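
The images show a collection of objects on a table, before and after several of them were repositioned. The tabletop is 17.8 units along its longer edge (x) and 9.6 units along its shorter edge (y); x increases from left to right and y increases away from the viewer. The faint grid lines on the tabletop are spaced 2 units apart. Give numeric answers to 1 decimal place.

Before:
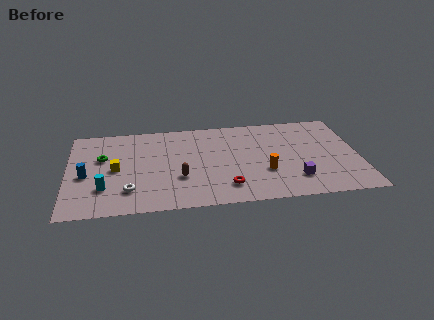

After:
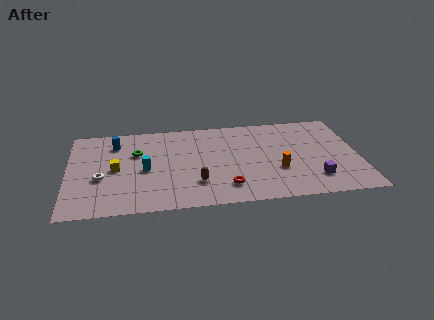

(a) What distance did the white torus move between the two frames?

2.3

The white torus moved from about (3.7, 2.3) to (2.0, 3.8), a distance of √(1.7² + 1.5²) ≈ 2.3.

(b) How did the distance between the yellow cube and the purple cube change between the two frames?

+1.2

The distance was about 11.2 in the first image and 12.4 in the second, so they moved 1.2 units further apart.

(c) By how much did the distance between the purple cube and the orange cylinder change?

+0.4

The distance was about 2.1 in the first image and 2.5 in the second, so they moved 0.4 units further apart.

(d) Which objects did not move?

the red torus and the yellow cube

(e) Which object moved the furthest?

the blue cylinder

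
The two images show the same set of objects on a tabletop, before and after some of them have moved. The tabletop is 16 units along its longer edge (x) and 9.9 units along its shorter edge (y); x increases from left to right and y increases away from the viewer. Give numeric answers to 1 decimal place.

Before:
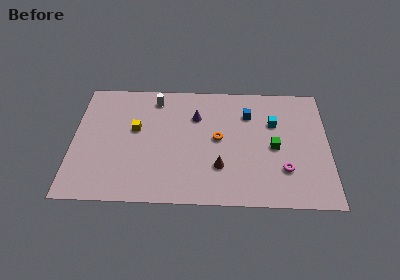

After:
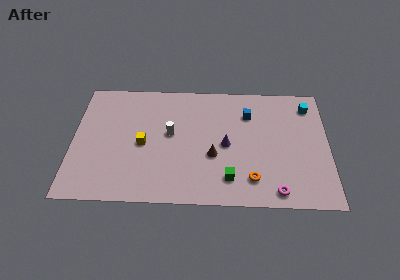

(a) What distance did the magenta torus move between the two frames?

1.8

From (13.2, 2.8) to (12.7, 1.1), the magenta torus covered √(0.5² + 1.7²) ≈ 1.8 units.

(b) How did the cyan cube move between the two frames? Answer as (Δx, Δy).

(2.2, 1.5)

The cyan cube was at about (12.6, 6.6) and moved to about (14.8, 8.1).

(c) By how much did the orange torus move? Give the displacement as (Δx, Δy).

(2.1, -3.2)

The orange torus was at about (9.1, 5.2) and moved to about (11.2, 2.0).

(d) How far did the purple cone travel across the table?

3.0

The purple cone was near (7.7, 7.0) before and (9.6, 4.7) after, so it travelled √(1.9² + 2.3²) ≈ 3.0 units.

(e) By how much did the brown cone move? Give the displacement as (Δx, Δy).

(-0.4, 0.9)

The brown cone started near (9.2, 2.9) and ended near (8.8, 3.8).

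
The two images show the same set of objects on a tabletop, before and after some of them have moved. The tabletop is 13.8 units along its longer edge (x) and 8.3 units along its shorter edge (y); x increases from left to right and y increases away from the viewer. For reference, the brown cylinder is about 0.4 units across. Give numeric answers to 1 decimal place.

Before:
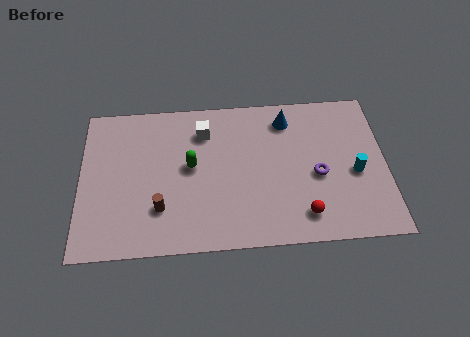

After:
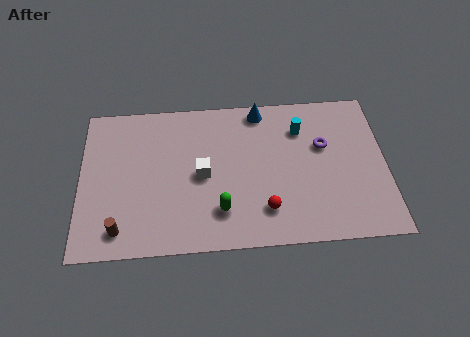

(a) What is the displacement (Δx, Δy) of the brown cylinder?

(-1.8, -1.0)

The brown cylinder started near (3.6, 2.3) and ended near (1.8, 1.3).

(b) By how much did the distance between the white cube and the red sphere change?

-3.1

They were about 6.6 units apart before and 3.5 after — 3.1 units closer together.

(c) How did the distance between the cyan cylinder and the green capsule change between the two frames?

-1.9

Before: roughly 7.5 units apart; after: 5.6. That's 1.9 units closer together.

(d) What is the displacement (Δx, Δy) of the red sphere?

(-1.7, 0.4)

The red sphere was at about (10.0, 1.5) and moved to about (8.3, 1.9).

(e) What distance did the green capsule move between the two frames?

2.8

The green capsule was near (5.0, 4.5) before and (6.3, 2.0) after, so it travelled √(1.3² + 2.5²) ≈ 2.8 units.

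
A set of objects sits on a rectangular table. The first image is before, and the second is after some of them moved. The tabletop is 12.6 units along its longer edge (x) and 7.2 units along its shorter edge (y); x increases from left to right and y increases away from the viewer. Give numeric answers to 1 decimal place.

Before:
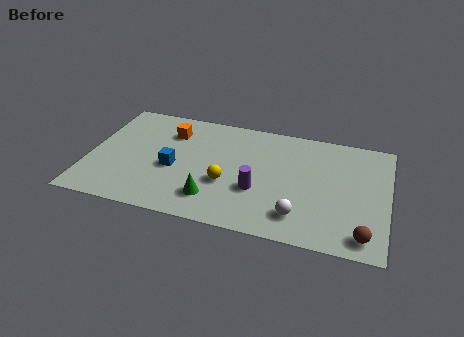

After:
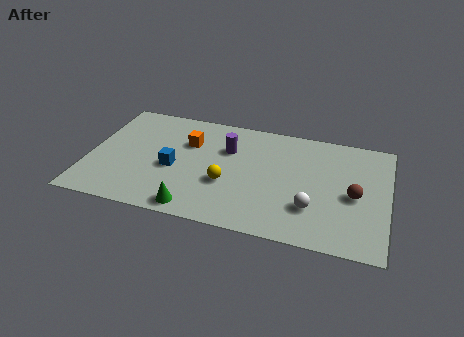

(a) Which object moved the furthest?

the purple cylinder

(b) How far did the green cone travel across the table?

1.1

The green cone moved from about (5.4, 1.6) to (4.7, 0.8), a distance of √(0.7² + 0.8²) ≈ 1.1.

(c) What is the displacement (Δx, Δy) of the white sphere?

(0.5, 0.6)

The white sphere was at about (9.0, 1.5) and moved to about (9.5, 2.1).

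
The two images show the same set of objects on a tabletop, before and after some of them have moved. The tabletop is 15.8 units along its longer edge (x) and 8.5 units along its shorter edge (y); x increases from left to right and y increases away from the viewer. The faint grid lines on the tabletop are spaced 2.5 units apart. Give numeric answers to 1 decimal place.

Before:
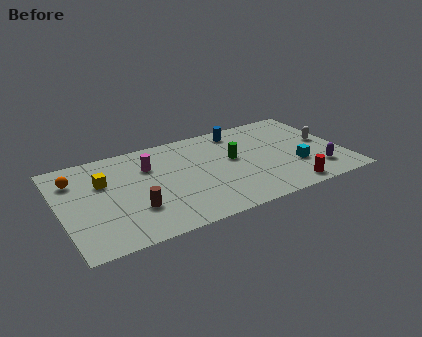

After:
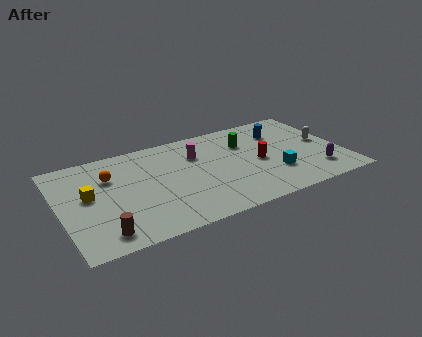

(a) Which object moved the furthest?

the red cylinder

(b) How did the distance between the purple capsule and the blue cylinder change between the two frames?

-1.9

Before: roughly 6.5 units apart; after: 4.6. That's 1.9 units closer together.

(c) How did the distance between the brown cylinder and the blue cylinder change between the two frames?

+3.8

The distance was about 8.0 in the first image and 11.8 in the second, so they moved 3.8 units further apart.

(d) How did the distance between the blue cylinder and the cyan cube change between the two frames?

-1.4

The distance was about 5.2 in the first image and 3.8 in the second, so they moved 1.4 units closer together.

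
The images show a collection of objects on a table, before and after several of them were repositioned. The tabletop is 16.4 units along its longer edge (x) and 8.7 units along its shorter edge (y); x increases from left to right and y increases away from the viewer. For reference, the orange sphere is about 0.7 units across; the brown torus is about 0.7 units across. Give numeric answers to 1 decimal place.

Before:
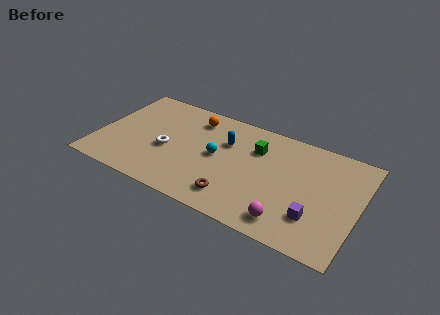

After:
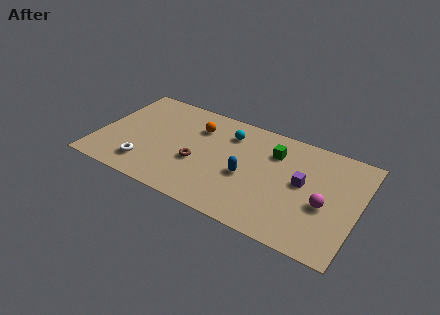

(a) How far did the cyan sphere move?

2.3

From (7.5, 4.5) to (8.0, 6.7), the cyan sphere covered √(0.5² + 2.2²) ≈ 2.3 units.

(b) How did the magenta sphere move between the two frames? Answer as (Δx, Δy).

(2.0, 2.2)

The magenta sphere was at about (12.4, 1.4) and moved to about (14.4, 3.6).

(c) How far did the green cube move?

1.1

The green cube moved from about (9.8, 6.2) to (10.9, 6.4), a distance of √(1.1² + 0.2²) ≈ 1.1.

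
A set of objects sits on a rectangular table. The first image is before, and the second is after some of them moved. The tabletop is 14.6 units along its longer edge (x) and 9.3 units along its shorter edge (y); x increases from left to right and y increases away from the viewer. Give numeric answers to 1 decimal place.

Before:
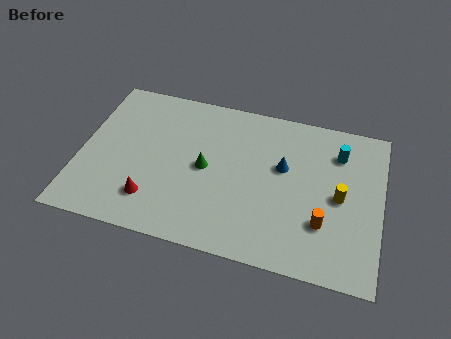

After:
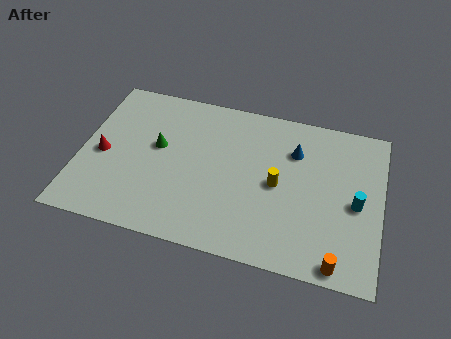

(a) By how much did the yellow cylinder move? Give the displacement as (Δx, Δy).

(-3.0, 0.0)

The yellow cylinder was at about (12.6, 4.5) and moved to about (9.6, 4.5).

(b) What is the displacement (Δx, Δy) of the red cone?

(-2.6, 2.1)

From the two frames, the red cone sits at roughly (3.7, 2.1) before and (1.1, 4.2) after.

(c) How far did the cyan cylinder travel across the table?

3.0

The cyan cylinder was near (12.4, 7.1) before and (13.4, 4.3) after, so it travelled √(1.0² + 2.8²) ≈ 3.0 units.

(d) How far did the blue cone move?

1.2

From (9.8, 5.6) to (10.3, 6.7), the blue cone covered √(0.5² + 1.1²) ≈ 1.2 units.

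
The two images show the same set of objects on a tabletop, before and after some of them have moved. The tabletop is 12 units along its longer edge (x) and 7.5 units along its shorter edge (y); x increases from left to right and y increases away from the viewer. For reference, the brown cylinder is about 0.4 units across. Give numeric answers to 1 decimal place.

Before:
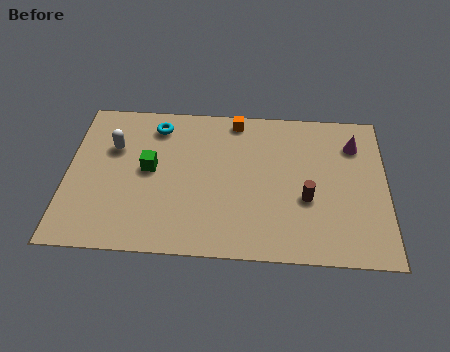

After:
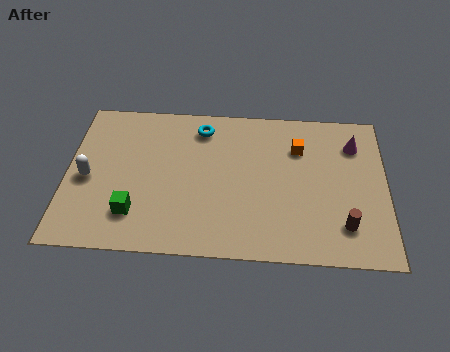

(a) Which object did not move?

the magenta cone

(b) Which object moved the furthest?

the orange cube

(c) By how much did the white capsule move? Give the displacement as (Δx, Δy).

(-0.9, -1.6)

The white capsule was at about (1.7, 5.0) and moved to about (0.8, 3.4).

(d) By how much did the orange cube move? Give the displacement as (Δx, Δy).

(2.4, -1.3)

The orange cube started near (6.3, 6.7) and ended near (8.7, 5.4).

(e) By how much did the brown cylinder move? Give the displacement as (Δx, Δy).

(1.4, -1.2)

From the two frames, the brown cylinder sits at roughly (9.0, 2.9) before and (10.4, 1.7) after.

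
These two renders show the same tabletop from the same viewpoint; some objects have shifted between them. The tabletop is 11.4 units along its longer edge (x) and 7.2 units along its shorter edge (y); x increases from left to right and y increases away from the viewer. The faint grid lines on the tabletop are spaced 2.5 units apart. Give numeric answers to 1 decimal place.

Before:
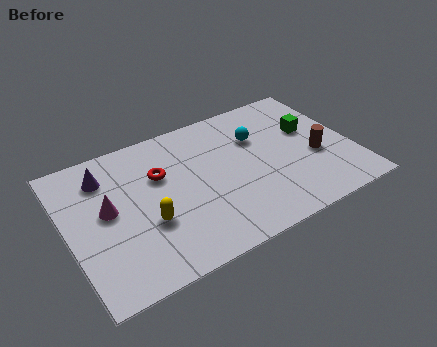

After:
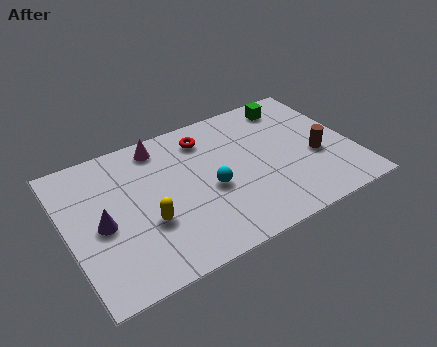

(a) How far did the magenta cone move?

3.3

The magenta cone moved from about (1.6, 3.9) to (4.0, 6.2), a distance of √(2.4² + 2.3²) ≈ 3.3.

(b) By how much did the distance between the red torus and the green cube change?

-2.5

The distance was about 6.1 in the first image and 3.6 in the second, so they moved 2.5 units closer together.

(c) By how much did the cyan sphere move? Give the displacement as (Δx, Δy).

(-2.2, -1.8)

From the two frames, the cyan sphere sits at roughly (7.8, 4.9) before and (5.6, 3.1) after.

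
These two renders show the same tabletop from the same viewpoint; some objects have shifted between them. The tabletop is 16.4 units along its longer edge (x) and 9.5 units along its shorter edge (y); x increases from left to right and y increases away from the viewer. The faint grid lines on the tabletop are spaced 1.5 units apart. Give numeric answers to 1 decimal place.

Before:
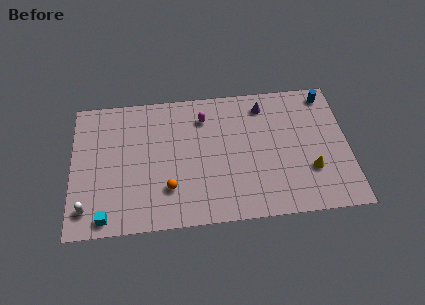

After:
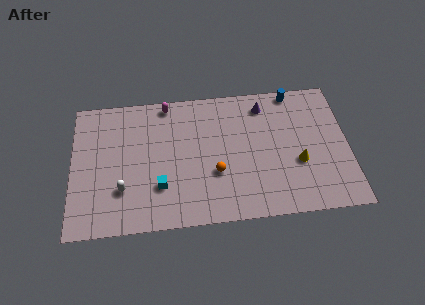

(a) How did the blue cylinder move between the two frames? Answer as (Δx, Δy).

(-2.0, 0.4)

From the two frames, the blue cylinder sits at roughly (15.3, 8.3) before and (13.3, 8.7) after.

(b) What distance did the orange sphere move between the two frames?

2.9

The orange sphere was near (5.7, 2.6) before and (8.5, 3.4) after, so it travelled √(2.8² + 0.8²) ≈ 2.9 units.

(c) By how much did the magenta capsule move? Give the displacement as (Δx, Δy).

(-2.2, 1.2)

The magenta capsule started near (7.9, 7.4) and ended near (5.7, 8.6).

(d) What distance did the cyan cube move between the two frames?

3.7

The cyan cube was near (2.0, 1.0) before and (5.2, 2.8) after, so it travelled √(3.2² + 1.8²) ≈ 3.7 units.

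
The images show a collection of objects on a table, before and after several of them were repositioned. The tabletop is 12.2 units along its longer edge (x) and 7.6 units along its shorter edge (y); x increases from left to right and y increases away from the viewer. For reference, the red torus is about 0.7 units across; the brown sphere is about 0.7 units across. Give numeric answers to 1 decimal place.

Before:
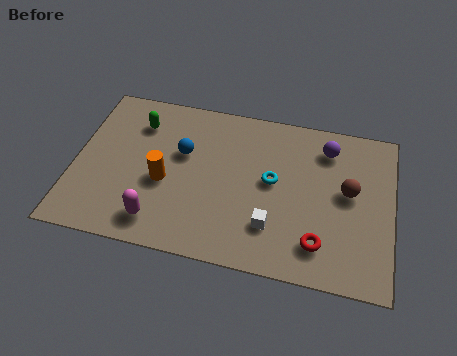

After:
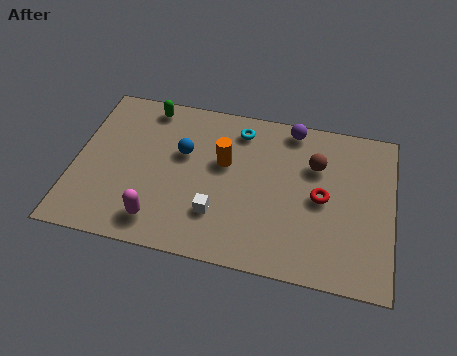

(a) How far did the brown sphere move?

1.6

The brown sphere was near (10.5, 4.2) before and (9.2, 5.2) after, so it travelled √(1.3² + 1.0²) ≈ 1.6 units.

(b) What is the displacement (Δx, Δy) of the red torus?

(0.0, 2.1)

From the two frames, the red torus sits at roughly (9.5, 1.6) before and (9.5, 3.7) after.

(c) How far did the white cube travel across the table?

2.1

The white cube moved from about (7.7, 2.0) to (5.6, 2.1), a distance of √(2.1² + 0.1²) ≈ 2.1.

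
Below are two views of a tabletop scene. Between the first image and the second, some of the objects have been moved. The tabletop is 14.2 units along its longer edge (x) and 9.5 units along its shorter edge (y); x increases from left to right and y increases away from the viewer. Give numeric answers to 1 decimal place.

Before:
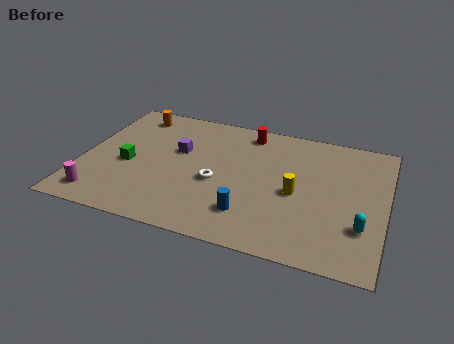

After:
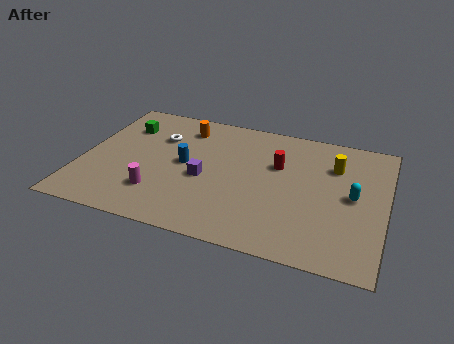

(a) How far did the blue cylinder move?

4.3

From (8.1, 2.2) to (4.8, 4.9), the blue cylinder covered √(3.3² + 2.7²) ≈ 4.3 units.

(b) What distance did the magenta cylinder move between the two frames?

2.8

From (1.2, 1.4) to (3.8, 2.4), the magenta cylinder covered √(2.6² + 1.0²) ≈ 2.8 units.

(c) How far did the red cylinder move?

2.6

The red cylinder moved from about (7.5, 8.2) to (9.1, 6.1), a distance of √(1.6² + 2.1²) ≈ 2.6.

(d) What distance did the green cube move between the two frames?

2.9

From (2.2, 4.1) to (1.7, 7.0), the green cube covered √(0.5² + 2.9²) ≈ 2.9 units.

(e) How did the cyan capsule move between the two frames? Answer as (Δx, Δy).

(-0.5, 2.0)

From the two frames, the cyan capsule sits at roughly (13.2, 2.8) before and (12.7, 4.8) after.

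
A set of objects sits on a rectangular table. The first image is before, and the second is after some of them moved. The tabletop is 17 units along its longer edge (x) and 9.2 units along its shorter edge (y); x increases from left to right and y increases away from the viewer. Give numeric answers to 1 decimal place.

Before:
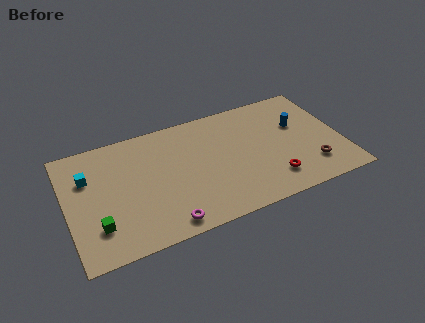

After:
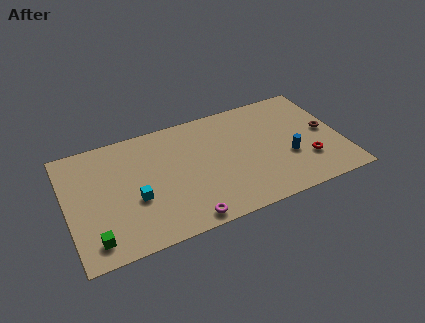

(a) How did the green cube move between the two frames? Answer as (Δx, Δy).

(-0.3, -0.9)

The green cube started near (1.7, 2.4) and ended near (1.4, 1.5).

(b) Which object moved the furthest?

the cyan cube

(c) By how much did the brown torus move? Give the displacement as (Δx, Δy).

(1.2, 2.5)

From the two frames, the brown torus sits at roughly (14.9, 2.2) before and (16.1, 4.7) after.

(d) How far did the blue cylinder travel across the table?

2.6

The blue cylinder moved from about (14.5, 5.8) to (13.6, 3.4), a distance of √(0.9² + 2.4²) ≈ 2.6.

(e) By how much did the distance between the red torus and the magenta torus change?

+1.2

They were about 6.8 units apart before and 8.0 after — 1.2 units further apart.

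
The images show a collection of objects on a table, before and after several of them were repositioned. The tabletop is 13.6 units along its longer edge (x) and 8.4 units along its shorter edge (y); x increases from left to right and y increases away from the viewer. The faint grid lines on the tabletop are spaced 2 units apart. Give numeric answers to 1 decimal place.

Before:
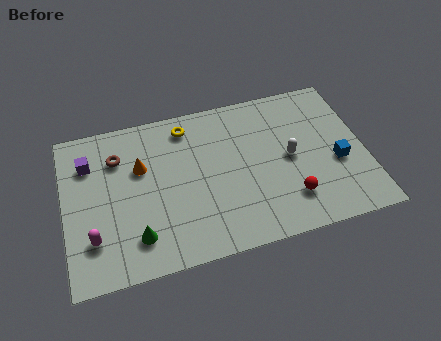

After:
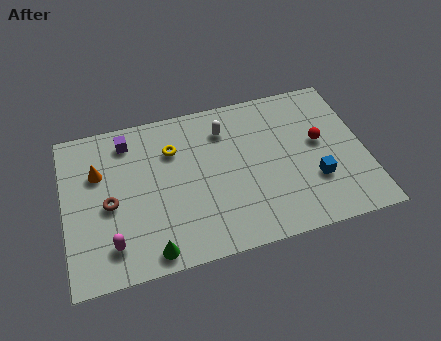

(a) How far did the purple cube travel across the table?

2.0

From (1.2, 6.2) to (3.0, 7.0), the purple cube covered √(1.8² + 0.8²) ≈ 2.0 units.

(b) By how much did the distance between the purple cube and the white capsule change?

-4.8

Before: roughly 9.2 units apart; after: 4.4. That's 4.8 units closer together.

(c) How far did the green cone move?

1.1

The green cone moved from about (3.1, 1.8) to (3.7, 0.9), a distance of √(0.6² + 0.9²) ≈ 1.1.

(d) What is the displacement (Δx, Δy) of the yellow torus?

(-0.7, -1.1)

The yellow torus started near (5.7, 7.1) and ended near (5.0, 6.0).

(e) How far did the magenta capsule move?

0.9

The magenta capsule was near (1.2, 2.2) before and (2.0, 1.7) after, so it travelled √(0.8² + 0.5²) ≈ 0.9 units.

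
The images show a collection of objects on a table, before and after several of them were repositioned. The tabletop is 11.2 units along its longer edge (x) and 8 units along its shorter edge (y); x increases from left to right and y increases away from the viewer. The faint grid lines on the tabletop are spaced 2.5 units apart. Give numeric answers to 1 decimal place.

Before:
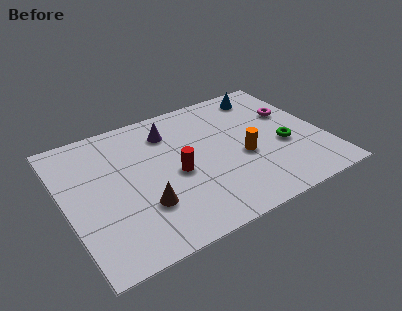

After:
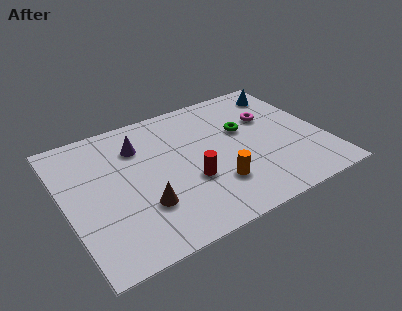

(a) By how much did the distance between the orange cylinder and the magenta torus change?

+1.1

They were about 3.1 units apart before and 4.2 after — 1.1 units further apart.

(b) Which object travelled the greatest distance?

the green torus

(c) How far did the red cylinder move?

0.9

The red cylinder was near (4.7, 3.6) before and (5.2, 2.9) after, so it travelled √(0.5² + 0.7²) ≈ 0.9 units.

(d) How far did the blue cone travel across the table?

0.9

The blue cone moved from about (9.2, 6.8) to (10.1, 6.6), a distance of √(0.9² + 0.2²) ≈ 0.9.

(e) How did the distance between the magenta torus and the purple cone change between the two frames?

+0.3

Before: roughly 5.4 units apart; after: 5.7. That's 0.3 units further apart.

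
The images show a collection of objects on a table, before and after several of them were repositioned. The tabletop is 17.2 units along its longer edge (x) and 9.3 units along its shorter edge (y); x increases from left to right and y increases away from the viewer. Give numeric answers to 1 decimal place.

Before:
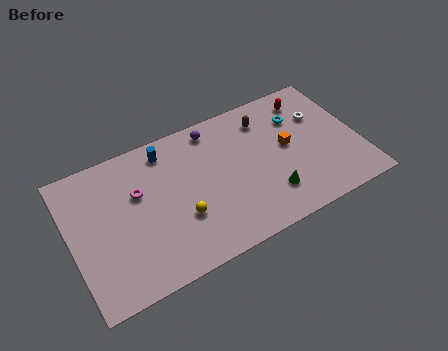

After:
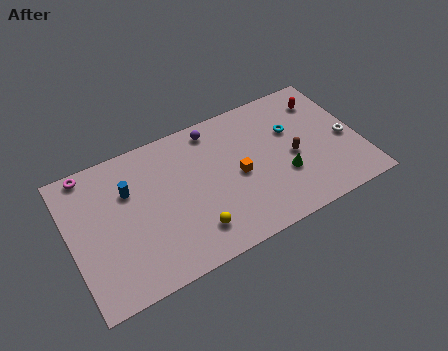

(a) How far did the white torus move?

2.5

The white torus moved from about (15.2, 6.3) to (16.4, 4.1), a distance of √(1.2² + 2.2²) ≈ 2.5.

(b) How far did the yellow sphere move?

1.3

The yellow sphere moved from about (6.3, 3.2) to (6.9, 2.0), a distance of √(0.6² + 1.2²) ≈ 1.3.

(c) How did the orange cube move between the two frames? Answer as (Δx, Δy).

(-3.1, -0.6)

The orange cube was at about (13.0, 5.0) and moved to about (9.9, 4.4).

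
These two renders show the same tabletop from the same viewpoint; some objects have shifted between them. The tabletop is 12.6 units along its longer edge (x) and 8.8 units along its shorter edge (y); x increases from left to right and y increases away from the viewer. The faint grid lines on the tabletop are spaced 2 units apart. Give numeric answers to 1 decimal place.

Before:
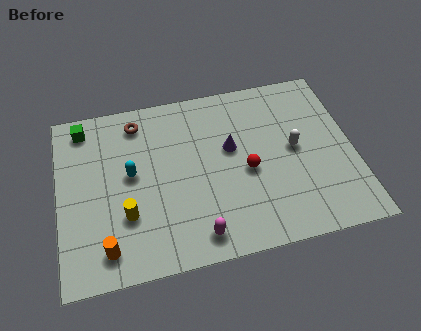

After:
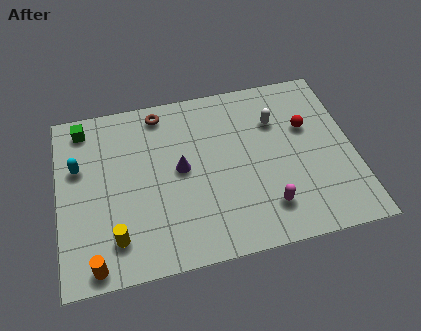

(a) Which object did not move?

the green cube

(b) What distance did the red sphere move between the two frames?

3.2

From (8.0, 3.9) to (10.7, 5.6), the red sphere covered √(2.7² + 1.7²) ≈ 3.2 units.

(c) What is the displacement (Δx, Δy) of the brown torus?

(1.0, 0.3)

The brown torus was at about (3.5, 7.4) and moved to about (4.5, 7.7).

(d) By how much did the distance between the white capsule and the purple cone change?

+1.7

They were about 2.8 units apart before and 4.5 after — 1.7 units further apart.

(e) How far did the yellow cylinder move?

1.1

From (2.8, 2.8) to (2.3, 1.8), the yellow cylinder covered √(0.5² + 1.0²) ≈ 1.1 units.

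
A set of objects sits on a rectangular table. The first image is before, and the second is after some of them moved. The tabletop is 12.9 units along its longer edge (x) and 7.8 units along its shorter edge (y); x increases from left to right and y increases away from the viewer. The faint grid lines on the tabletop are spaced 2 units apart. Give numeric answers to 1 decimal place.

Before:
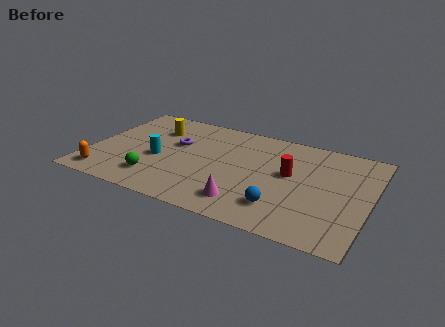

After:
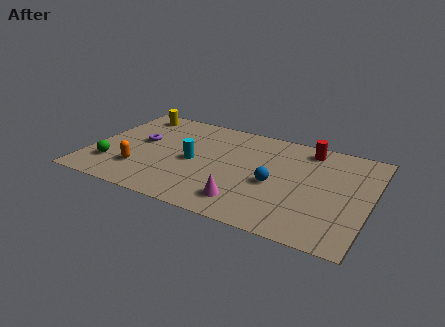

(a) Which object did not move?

the magenta cone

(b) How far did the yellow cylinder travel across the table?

1.6

The yellow cylinder moved from about (2.7, 5.7) to (1.5, 6.7), a distance of √(1.2² + 1.0²) ≈ 1.6.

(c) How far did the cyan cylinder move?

1.6

The cyan cylinder moved from about (3.2, 3.3) to (4.8, 3.7), a distance of √(1.6² + 0.4²) ≈ 1.6.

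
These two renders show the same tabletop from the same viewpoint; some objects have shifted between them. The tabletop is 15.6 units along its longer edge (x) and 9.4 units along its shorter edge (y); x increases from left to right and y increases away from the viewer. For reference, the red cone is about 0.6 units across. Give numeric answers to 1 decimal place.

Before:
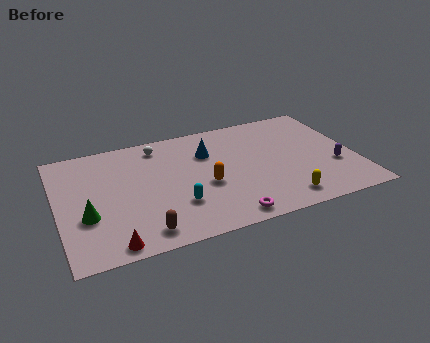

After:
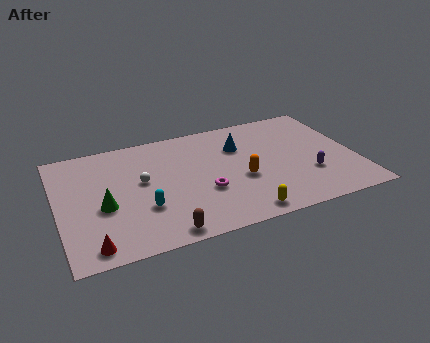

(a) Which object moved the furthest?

the white sphere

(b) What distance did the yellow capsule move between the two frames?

2.2

The yellow capsule was near (11.4, 1.4) before and (9.2, 1.0) after, so it travelled √(2.2² + 0.4²) ≈ 2.2 units.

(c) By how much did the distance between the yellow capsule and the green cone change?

-2.7

Before: roughly 10.2 units apart; after: 7.5. That's 2.7 units closer together.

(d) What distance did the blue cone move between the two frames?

1.7

From (8.0, 6.6) to (9.7, 6.6), the blue cone covered √(1.7² + 0.0²) ≈ 1.7 units.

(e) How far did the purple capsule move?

1.4

The purple capsule moved from about (14.4, 3.3) to (13.0, 3.0), a distance of √(1.4² + 0.3²) ≈ 1.4.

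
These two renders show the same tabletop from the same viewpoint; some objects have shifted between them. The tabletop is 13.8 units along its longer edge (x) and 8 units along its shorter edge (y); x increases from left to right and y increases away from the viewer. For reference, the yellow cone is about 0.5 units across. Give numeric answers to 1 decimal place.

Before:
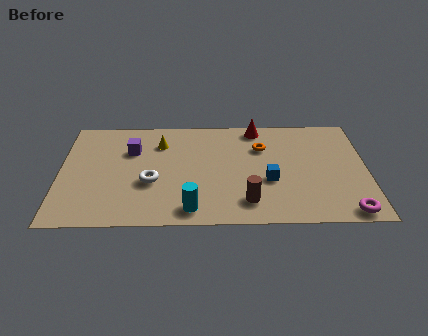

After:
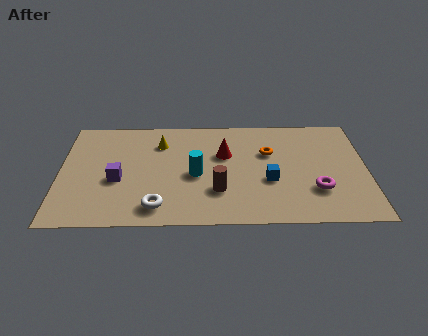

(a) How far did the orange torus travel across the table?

0.5

From (9.1, 5.6) to (9.4, 5.2), the orange torus covered √(0.3² + 0.4²) ≈ 0.5 units.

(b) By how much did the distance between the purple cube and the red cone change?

-0.8

They were about 5.9 units apart before and 5.1 after — 0.8 units closer together.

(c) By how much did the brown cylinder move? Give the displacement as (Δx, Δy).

(-1.3, 0.8)

The brown cylinder was at about (8.4, 1.6) and moved to about (7.1, 2.4).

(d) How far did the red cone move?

2.5

The red cone moved from about (8.9, 7.1) to (7.4, 5.1), a distance of √(1.5² + 2.0²) ≈ 2.5.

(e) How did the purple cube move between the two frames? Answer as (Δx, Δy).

(-0.6, -2.2)

The purple cube was at about (3.2, 5.5) and moved to about (2.6, 3.3).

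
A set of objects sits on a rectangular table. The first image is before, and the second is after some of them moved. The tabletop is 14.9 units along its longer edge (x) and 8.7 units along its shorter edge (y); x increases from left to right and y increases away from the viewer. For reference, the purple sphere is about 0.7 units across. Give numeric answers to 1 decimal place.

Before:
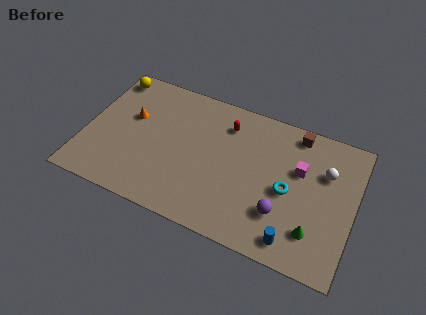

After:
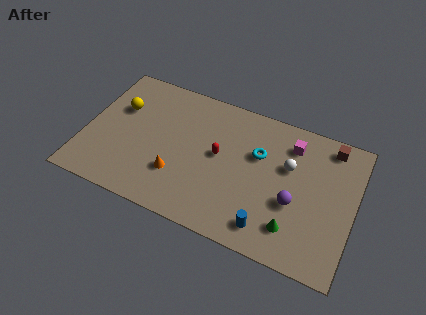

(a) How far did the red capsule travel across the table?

2.1

From (7.6, 6.8) to (7.4, 4.7), the red capsule covered √(0.2² + 2.1²) ≈ 2.1 units.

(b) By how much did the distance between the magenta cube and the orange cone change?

-2.1

They were about 9.4 units apart before and 7.3 after — 2.1 units closer together.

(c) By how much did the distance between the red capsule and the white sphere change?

-1.8

The distance was about 5.7 in the first image and 3.9 in the second, so they moved 1.8 units closer together.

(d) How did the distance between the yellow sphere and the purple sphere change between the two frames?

-1.1

They were about 11.4 units apart before and 10.3 after — 1.1 units closer together.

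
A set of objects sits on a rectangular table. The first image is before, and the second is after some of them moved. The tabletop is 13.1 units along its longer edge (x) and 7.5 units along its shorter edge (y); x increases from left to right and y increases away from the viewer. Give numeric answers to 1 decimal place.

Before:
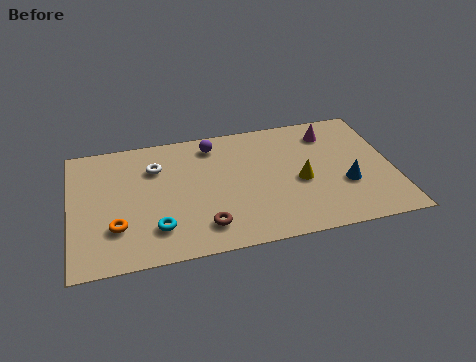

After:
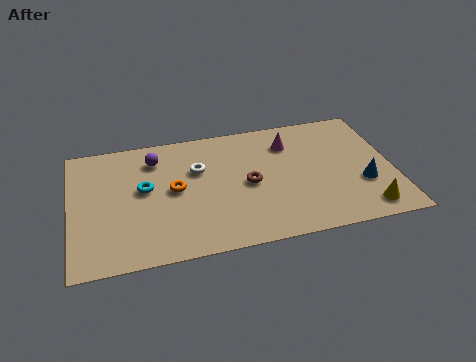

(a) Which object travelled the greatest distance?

the yellow cone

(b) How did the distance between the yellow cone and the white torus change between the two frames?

+1.4

They were about 6.2 units apart before and 7.6 after — 1.4 units further apart.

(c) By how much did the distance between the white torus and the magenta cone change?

-3.3

Before: roughly 7.2 units apart; after: 3.9. That's 3.3 units closer together.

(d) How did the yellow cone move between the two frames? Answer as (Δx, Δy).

(2.5, -2.2)

From the two frames, the yellow cone sits at roughly (9.3, 3.3) before and (11.8, 1.1) after.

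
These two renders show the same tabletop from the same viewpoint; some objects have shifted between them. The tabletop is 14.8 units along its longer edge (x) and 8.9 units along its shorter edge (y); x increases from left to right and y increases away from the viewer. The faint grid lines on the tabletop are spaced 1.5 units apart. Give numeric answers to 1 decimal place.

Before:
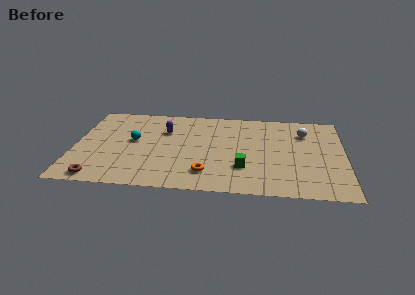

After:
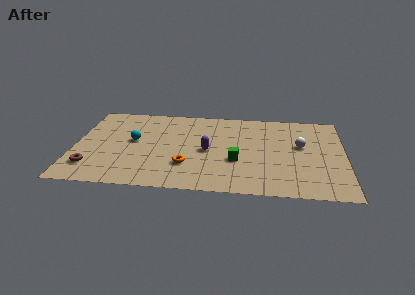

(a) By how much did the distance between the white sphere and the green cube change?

-1.2

Before: roughly 5.2 units apart; after: 4.0. That's 1.2 units closer together.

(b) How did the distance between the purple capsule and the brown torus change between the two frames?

+0.5

The distance was about 6.2 in the first image and 6.7 in the second, so they moved 0.5 units further apart.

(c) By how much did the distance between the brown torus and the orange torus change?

-0.7

Before: roughly 5.9 units apart; after: 5.2. That's 0.7 units closer together.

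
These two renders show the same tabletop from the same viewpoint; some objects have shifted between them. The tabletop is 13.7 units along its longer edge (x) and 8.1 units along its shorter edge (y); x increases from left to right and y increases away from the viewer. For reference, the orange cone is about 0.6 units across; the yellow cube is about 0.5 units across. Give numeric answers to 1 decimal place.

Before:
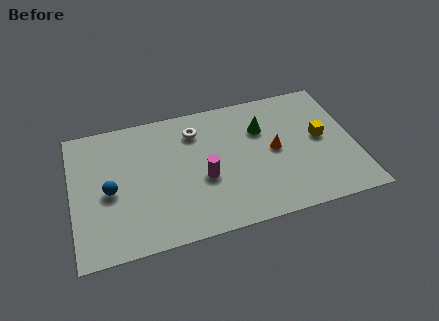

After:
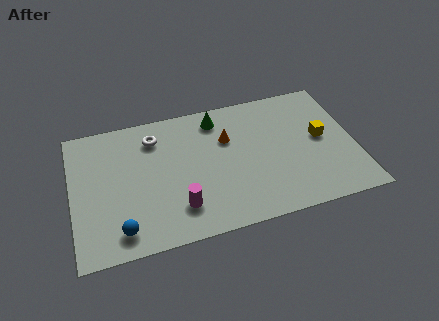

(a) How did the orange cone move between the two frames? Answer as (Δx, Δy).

(-2.2, 1.3)

The orange cone was at about (9.8, 4.1) and moved to about (7.6, 5.4).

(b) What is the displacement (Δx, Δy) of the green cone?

(-2.1, 1.2)

The green cone started near (9.3, 5.6) and ended near (7.2, 6.8).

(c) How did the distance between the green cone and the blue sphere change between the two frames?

-0.3

The distance was about 7.7 in the first image and 7.4 in the second, so they moved 0.3 units closer together.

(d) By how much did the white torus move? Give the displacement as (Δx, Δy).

(-2.0, 0.1)

From the two frames, the white torus sits at roughly (6.1, 6.3) before and (4.1, 6.4) after.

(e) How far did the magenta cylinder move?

1.9

The magenta cylinder was near (6.3, 3.3) before and (5.0, 1.9) after, so it travelled √(1.3² + 1.4²) ≈ 1.9 units.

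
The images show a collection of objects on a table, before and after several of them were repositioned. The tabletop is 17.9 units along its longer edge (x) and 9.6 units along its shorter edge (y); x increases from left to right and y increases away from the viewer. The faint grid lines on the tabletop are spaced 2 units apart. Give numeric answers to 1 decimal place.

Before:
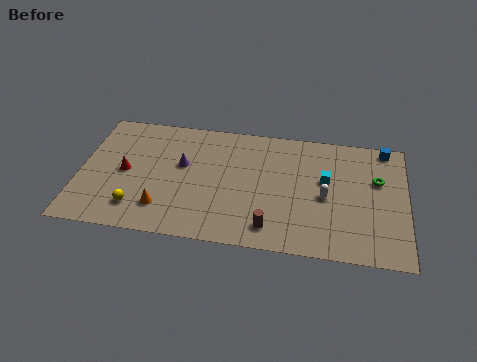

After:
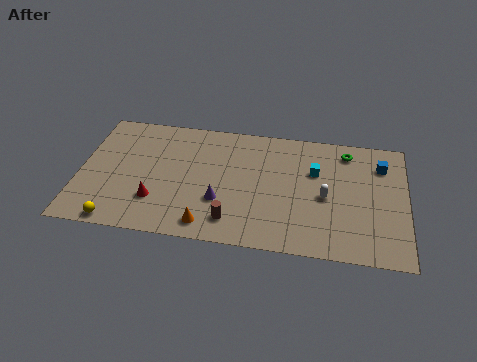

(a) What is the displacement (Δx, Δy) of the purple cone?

(2.2, -2.5)

The purple cone was at about (5.6, 5.7) and moved to about (7.8, 3.2).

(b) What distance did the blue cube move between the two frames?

1.4

The blue cube was near (16.7, 8.7) before and (16.5, 7.3) after, so it travelled √(0.2² + 1.4²) ≈ 1.4 units.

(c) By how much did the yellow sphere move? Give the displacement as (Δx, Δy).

(-1.0, -1.2)

The yellow sphere started near (3.3, 2.0) and ended near (2.3, 0.8).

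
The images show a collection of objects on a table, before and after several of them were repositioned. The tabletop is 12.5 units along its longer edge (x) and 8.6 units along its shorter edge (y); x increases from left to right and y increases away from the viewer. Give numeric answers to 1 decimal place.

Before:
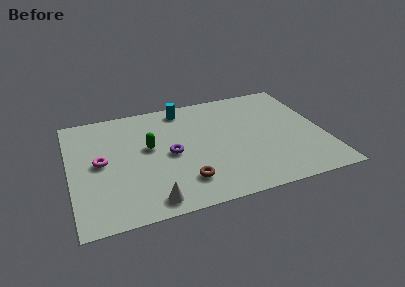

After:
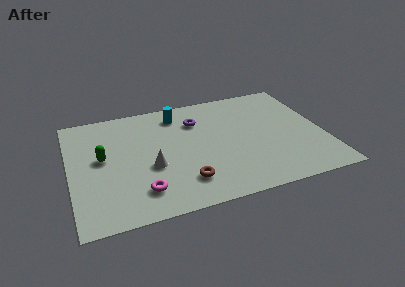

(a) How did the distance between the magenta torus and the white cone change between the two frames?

-2.3

Before: roughly 4.0 units apart; after: 1.7. That's 2.3 units closer together.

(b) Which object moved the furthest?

the magenta torus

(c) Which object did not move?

the brown torus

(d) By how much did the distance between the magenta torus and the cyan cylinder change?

+0.4

They were about 5.3 units apart before and 5.7 after — 0.4 units further apart.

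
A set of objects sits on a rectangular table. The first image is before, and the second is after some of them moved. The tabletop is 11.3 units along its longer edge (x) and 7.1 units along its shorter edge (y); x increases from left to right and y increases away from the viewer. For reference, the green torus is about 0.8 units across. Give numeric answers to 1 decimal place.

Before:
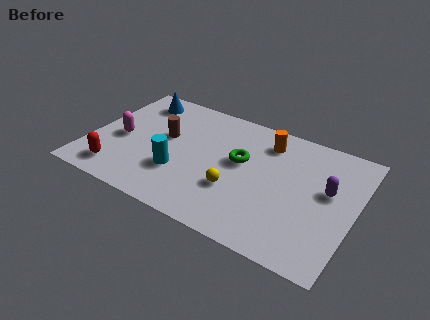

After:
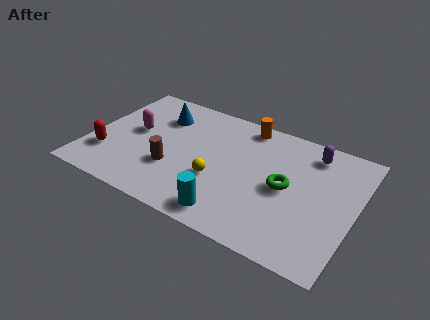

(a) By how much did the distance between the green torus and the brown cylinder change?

+1.5

They were about 3.3 units apart before and 4.8 after — 1.5 units further apart.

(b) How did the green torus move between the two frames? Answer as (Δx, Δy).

(2.0, -0.6)

The green torus started near (6.4, 4.1) and ended near (8.4, 3.5).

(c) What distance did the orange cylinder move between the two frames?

1.2

The orange cylinder was near (7.3, 5.7) before and (6.3, 6.3) after, so it travelled √(1.0² + 0.6²) ≈ 1.2 units.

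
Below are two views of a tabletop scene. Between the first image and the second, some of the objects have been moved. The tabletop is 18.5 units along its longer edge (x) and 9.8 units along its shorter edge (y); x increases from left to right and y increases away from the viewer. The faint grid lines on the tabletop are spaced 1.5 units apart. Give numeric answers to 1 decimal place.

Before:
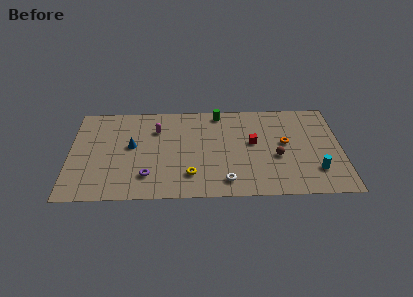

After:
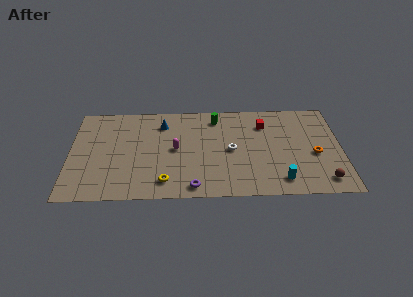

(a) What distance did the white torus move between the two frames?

3.2

The white torus was near (10.6, 1.6) before and (11.0, 4.8) after, so it travelled √(0.4² + 3.2²) ≈ 3.2 units.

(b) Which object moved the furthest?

the brown sphere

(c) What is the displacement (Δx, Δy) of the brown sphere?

(3.1, -2.5)

The brown sphere started near (14.1, 4.0) and ended near (17.2, 1.5).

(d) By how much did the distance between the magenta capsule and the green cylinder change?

-0.3

They were about 4.6 units apart before and 4.3 after — 0.3 units closer together.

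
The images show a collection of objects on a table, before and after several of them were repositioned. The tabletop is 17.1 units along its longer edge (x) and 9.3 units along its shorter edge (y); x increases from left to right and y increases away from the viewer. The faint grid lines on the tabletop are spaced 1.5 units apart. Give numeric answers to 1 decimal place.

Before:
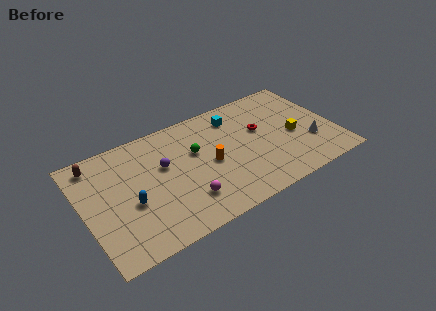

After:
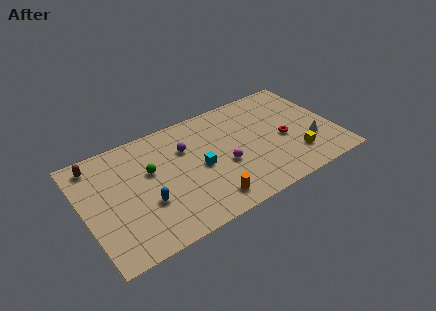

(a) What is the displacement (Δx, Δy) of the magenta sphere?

(2.9, 1.5)

The magenta sphere was at about (6.5, 2.3) and moved to about (9.4, 3.8).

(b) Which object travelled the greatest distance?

the cyan cube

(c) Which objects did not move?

the brown capsule and the white cone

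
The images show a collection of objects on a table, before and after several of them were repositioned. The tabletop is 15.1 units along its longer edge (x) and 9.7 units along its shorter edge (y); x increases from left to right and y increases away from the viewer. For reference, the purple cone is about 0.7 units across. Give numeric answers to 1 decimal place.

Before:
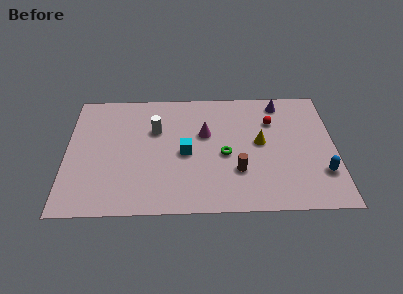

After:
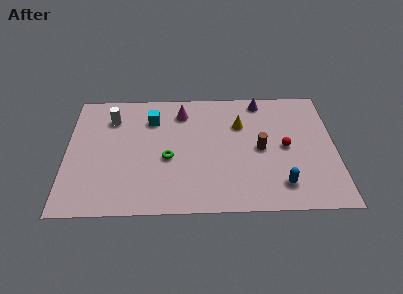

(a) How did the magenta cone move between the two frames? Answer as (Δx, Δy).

(-1.3, 1.8)

The magenta cone started near (7.8, 6.0) and ended near (6.5, 7.8).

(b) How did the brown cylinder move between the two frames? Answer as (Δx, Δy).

(1.3, 1.7)

The brown cylinder started near (9.6, 3.0) and ended near (10.9, 4.7).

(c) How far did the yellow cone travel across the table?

1.9

From (10.9, 5.2) to (9.8, 6.7), the yellow cone covered √(1.1² + 1.5²) ≈ 1.9 units.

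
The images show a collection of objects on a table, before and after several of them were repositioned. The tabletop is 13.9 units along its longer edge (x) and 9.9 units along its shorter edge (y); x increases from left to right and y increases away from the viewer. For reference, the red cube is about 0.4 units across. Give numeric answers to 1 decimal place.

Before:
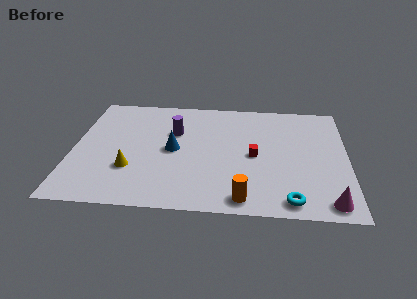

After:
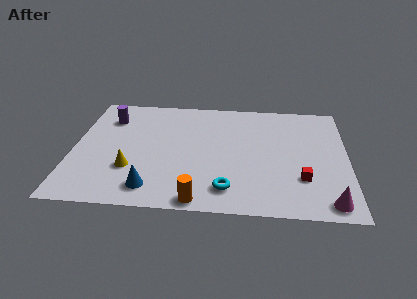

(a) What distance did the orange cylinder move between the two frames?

2.2

From (8.7, 1.1) to (6.5, 0.8), the orange cylinder covered √(2.2² + 0.3²) ≈ 2.2 units.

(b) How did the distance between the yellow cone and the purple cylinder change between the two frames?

+0.6

The distance was about 4.0 in the first image and 4.6 in the second, so they moved 0.6 units further apart.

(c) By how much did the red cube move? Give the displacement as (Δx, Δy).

(2.4, -1.8)

The red cube started near (9.2, 4.7) and ended near (11.6, 2.9).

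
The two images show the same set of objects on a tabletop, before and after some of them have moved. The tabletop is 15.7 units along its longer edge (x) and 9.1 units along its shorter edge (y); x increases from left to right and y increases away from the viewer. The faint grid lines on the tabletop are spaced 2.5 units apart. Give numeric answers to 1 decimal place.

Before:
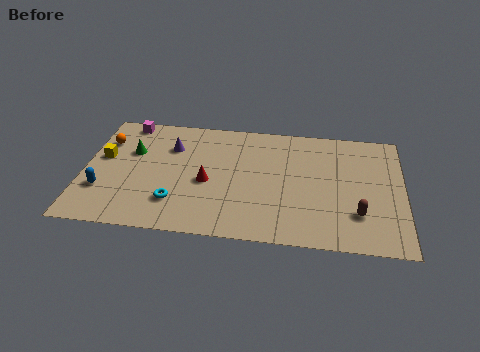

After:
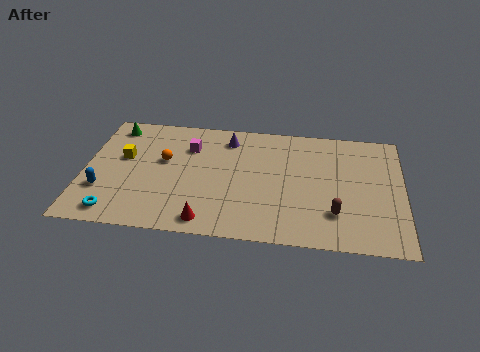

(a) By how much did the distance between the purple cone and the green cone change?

+3.7

The distance was about 2.0 in the first image and 5.7 in the second, so they moved 3.7 units further apart.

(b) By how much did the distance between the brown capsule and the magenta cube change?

-4.5

Before: roughly 12.9 units apart; after: 8.4. That's 4.5 units closer together.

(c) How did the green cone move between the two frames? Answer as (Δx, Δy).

(-1.0, 1.9)

The green cone was at about (2.3, 5.9) and moved to about (1.3, 7.8).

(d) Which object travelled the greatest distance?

the magenta cube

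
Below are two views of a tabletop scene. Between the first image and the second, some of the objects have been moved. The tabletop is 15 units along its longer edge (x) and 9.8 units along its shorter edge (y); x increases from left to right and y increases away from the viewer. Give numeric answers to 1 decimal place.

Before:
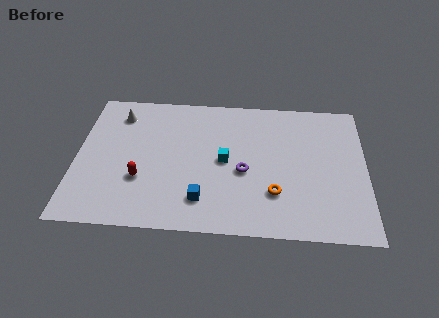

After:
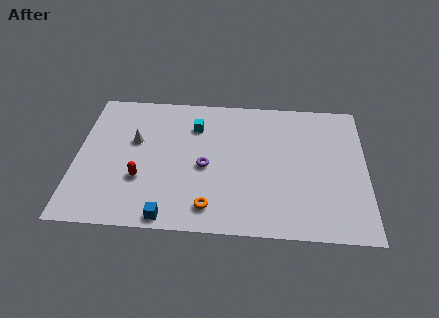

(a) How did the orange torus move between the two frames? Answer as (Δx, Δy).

(-3.3, -1.2)

From the two frames, the orange torus sits at roughly (10.3, 2.8) before and (7.0, 1.6) after.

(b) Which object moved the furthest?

the orange torus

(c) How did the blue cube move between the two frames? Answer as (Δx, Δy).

(-1.7, -1.3)

The blue cube was at about (6.6, 2.1) and moved to about (4.9, 0.8).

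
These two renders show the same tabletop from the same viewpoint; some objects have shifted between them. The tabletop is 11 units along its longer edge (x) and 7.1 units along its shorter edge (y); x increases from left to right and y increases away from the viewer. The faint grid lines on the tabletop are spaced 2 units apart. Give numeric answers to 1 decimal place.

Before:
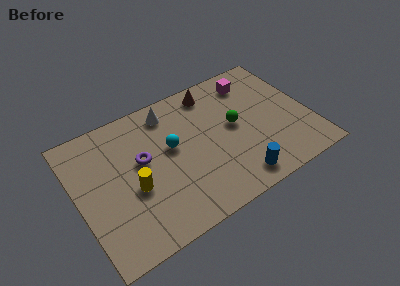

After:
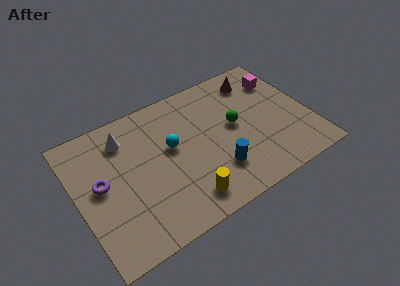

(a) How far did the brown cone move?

2.1

The brown cone moved from about (6.8, 6.1) to (8.9, 5.8), a distance of √(2.1² + 0.3²) ≈ 2.1.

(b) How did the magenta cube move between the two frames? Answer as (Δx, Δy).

(1.3, -0.5)

The magenta cube was at about (8.7, 5.8) and moved to about (10.0, 5.3).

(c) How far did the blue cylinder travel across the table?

1.2

The blue cylinder moved from about (7.1, 1.0) to (6.3, 1.9), a distance of √(0.8² + 0.9²) ≈ 1.2.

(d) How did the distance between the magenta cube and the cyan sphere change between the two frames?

+1.1

The distance was about 4.5 in the first image and 5.6 in the second, so they moved 1.1 units further apart.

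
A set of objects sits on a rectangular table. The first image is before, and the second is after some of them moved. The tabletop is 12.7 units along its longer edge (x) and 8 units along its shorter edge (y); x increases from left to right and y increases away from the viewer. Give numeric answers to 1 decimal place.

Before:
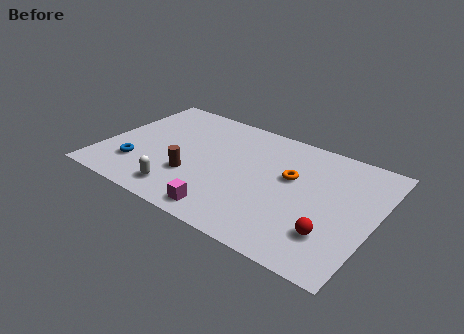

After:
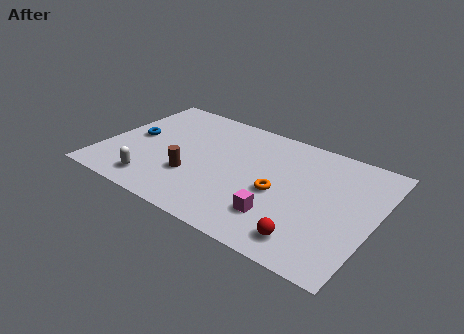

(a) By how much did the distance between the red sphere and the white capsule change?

+0.4

They were about 6.9 units apart before and 7.3 after — 0.4 units further apart.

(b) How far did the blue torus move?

2.1

The blue torus was near (1.8, 2.1) before and (1.3, 4.1) after, so it travelled √(0.5² + 2.0²) ≈ 2.1 units.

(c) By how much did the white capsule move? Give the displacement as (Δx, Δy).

(-1.3, 0.0)

The white capsule started near (4.1, 1.3) and ended near (2.8, 1.3).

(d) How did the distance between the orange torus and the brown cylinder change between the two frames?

-0.8

Before: roughly 4.8 units apart; after: 4.0. That's 0.8 units closer together.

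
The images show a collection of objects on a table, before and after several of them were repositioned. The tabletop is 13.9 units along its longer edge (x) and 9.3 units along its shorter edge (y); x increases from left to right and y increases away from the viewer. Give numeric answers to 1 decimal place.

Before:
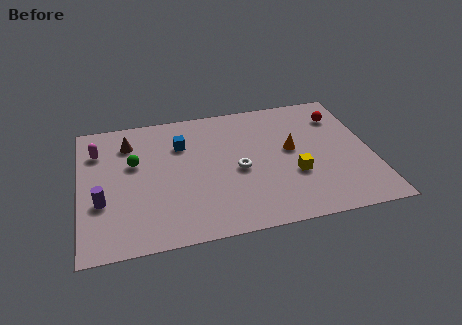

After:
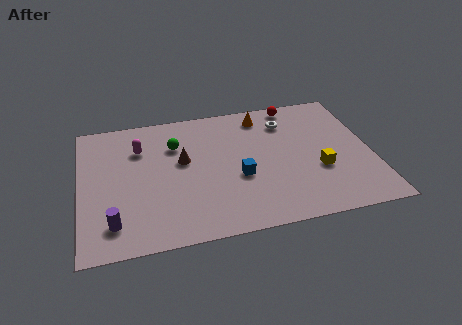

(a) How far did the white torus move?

3.9

The white torus moved from about (7.5, 4.2) to (10.0, 7.2), a distance of √(2.5² + 3.0²) ≈ 3.9.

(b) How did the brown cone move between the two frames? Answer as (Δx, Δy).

(2.5, -1.8)

The brown cone started near (2.4, 7.2) and ended near (4.9, 5.4).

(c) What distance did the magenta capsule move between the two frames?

2.0

The magenta capsule moved from about (0.9, 6.9) to (2.9, 6.7), a distance of √(2.0² + 0.2²) ≈ 2.0.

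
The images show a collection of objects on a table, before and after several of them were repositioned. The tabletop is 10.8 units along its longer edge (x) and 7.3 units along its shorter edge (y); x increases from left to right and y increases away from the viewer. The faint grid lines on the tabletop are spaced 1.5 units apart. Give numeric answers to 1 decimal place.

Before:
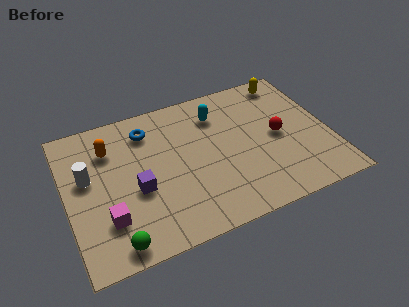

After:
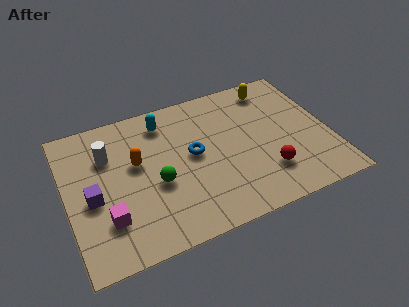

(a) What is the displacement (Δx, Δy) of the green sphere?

(1.9, 2.2)

The green sphere was at about (1.7, 0.8) and moved to about (3.6, 3.0).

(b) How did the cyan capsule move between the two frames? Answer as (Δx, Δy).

(-2.2, 0.4)

The cyan capsule was at about (6.4, 5.6) and moved to about (4.2, 6.0).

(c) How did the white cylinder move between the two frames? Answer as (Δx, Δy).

(0.9, 0.8)

The white cylinder started near (0.9, 4.3) and ended near (1.8, 5.1).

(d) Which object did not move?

the magenta cube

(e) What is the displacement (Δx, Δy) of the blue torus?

(1.7, -1.9)

The blue torus was at about (3.5, 5.8) and moved to about (5.2, 3.9).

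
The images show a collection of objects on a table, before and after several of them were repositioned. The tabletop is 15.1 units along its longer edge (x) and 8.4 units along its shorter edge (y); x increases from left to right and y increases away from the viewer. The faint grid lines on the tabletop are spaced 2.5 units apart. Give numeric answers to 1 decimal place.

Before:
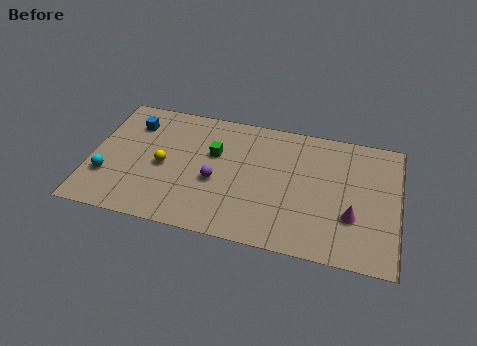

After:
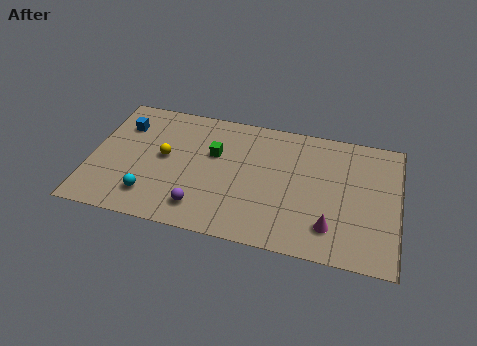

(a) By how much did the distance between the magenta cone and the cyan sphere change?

-3.2

Before: roughly 12.0 units apart; after: 8.8. That's 3.2 units closer together.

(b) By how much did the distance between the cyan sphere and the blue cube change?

+0.8

Before: roughly 3.9 units apart; after: 4.7. That's 0.8 units further apart.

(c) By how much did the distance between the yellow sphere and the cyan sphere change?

-0.3

They were about 3.0 units apart before and 2.7 after — 0.3 units closer together.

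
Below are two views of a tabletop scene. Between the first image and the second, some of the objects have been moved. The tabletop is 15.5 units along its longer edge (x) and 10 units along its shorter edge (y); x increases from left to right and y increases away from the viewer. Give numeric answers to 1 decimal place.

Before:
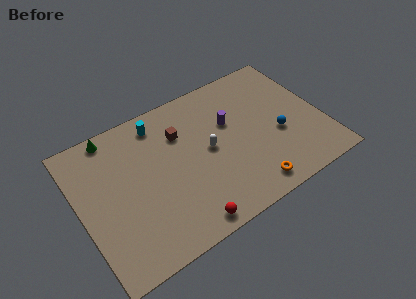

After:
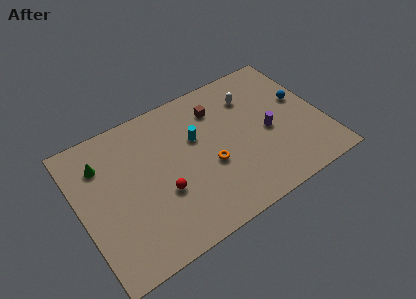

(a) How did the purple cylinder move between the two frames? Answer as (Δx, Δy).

(2.2, -1.8)

The purple cylinder was at about (9.8, 6.3) and moved to about (12.0, 4.5).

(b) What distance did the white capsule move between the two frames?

4.0

The white capsule moved from about (8.2, 5.1) to (11.4, 7.5), a distance of √(3.2² + 2.4²) ≈ 4.0.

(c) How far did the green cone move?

1.8

The green cone was near (2.6, 9.1) before and (1.7, 7.5) after, so it travelled √(0.9² + 1.6²) ≈ 1.8 units.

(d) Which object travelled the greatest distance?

the white capsule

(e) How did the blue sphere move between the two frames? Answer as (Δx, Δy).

(1.8, 1.8)

The blue sphere started near (12.6, 4.0) and ended near (14.4, 5.8).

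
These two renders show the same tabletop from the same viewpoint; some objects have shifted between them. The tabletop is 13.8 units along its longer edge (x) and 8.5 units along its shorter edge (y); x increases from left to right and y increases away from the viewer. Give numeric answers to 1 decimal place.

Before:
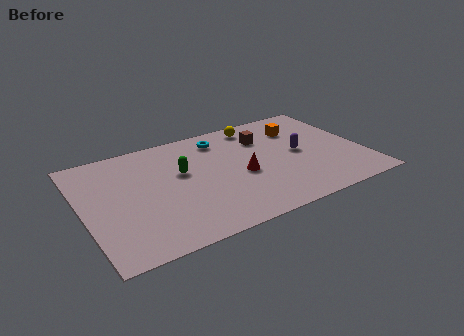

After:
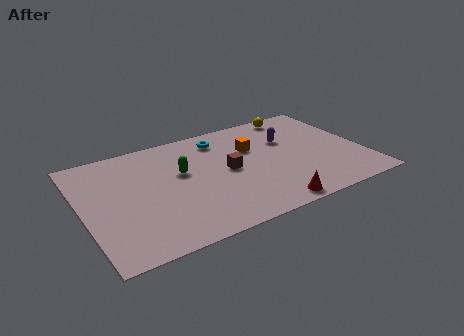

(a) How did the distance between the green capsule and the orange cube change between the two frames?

-2.6

Before: roughly 6.2 units apart; after: 3.6. That's 2.6 units closer together.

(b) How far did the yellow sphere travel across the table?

2.1

The yellow sphere was near (9.0, 7.4) before and (11.1, 7.6) after, so it travelled √(2.1² + 0.2²) ≈ 2.1 units.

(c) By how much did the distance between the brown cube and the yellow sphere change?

+4.0

They were about 1.2 units apart before and 5.2 after — 4.0 units further apart.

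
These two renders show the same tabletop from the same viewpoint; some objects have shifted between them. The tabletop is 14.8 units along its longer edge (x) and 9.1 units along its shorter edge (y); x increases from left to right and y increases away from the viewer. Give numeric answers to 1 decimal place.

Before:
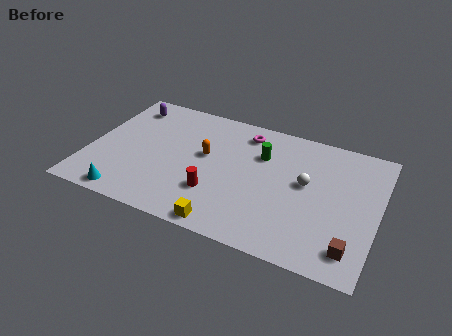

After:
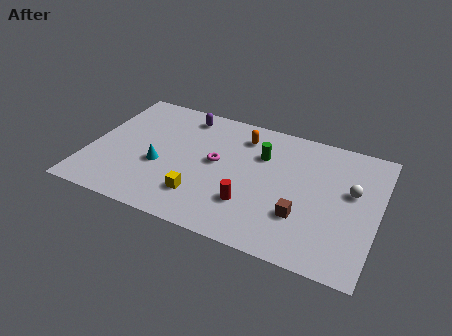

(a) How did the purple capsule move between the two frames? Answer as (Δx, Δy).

(3.0, 0.3)

The purple capsule was at about (1.5, 7.5) and moved to about (4.5, 7.8).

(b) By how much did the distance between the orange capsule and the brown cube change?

-2.9

The distance was about 8.6 in the first image and 5.7 in the second, so they moved 2.9 units closer together.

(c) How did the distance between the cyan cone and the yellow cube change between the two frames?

-2.4

They were about 5.1 units apart before and 2.7 after — 2.4 units closer together.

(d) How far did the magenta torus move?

3.0

From (7.7, 7.6) to (6.5, 4.9), the magenta torus covered √(1.2² + 2.7²) ≈ 3.0 units.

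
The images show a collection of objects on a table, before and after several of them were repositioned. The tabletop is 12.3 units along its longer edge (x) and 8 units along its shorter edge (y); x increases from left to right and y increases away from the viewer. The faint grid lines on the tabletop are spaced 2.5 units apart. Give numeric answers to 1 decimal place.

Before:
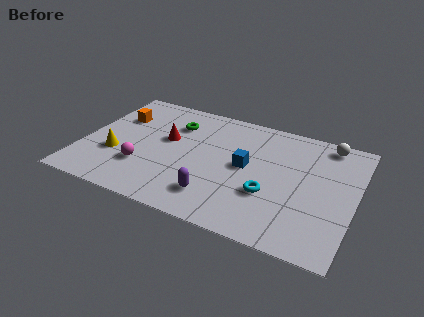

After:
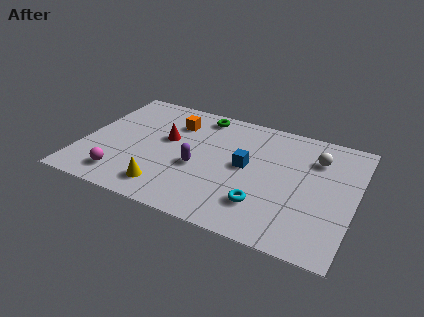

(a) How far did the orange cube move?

2.6

The orange cube was near (1.3, 5.5) before and (3.9, 6.0) after, so it travelled √(2.6² + 0.5²) ≈ 2.6 units.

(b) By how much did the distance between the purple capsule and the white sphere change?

-1.3

The distance was about 7.0 in the first image and 5.7 in the second, so they moved 1.3 units closer together.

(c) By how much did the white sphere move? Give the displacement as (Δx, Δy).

(-0.4, -1.2)

From the two frames, the white sphere sits at roughly (10.8, 7.1) before and (10.4, 5.9) after.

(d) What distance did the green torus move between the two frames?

1.6

The green torus moved from about (3.9, 5.9) to (5.0, 7.0), a distance of √(1.1² + 1.1²) ≈ 1.6.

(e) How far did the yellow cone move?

2.9

The yellow cone was near (1.6, 2.8) before and (4.1, 1.4) after, so it travelled √(2.5² + 1.4²) ≈ 2.9 units.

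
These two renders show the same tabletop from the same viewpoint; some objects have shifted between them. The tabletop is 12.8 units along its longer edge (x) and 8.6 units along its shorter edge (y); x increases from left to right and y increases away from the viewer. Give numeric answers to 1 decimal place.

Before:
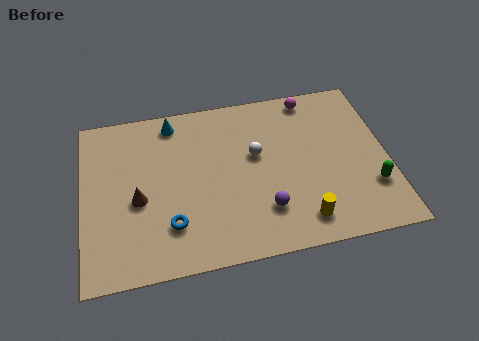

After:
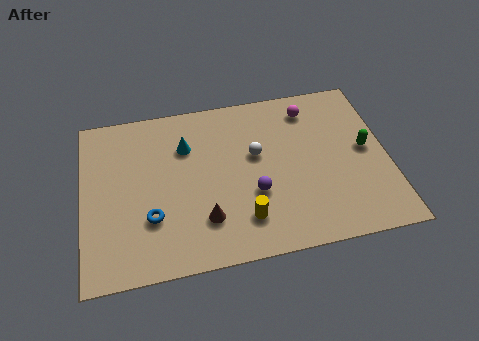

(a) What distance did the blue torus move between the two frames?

0.9

The blue torus moved from about (3.6, 2.2) to (2.8, 2.7), a distance of √(0.8² + 0.5²) ≈ 0.9.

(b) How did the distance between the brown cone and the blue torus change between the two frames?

+0.3

They were about 2.0 units apart before and 2.3 after — 0.3 units further apart.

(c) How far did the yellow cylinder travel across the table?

2.5

The yellow cylinder moved from about (9.0, 1.4) to (6.6, 1.9), a distance of √(2.4² + 0.5²) ≈ 2.5.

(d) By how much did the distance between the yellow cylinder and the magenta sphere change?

-0.3

Before: roughly 6.4 units apart; after: 6.1. That's 0.3 units closer together.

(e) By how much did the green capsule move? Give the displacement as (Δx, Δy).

(-0.1, 2.0)

The green capsule started near (12.0, 2.5) and ended near (11.9, 4.5).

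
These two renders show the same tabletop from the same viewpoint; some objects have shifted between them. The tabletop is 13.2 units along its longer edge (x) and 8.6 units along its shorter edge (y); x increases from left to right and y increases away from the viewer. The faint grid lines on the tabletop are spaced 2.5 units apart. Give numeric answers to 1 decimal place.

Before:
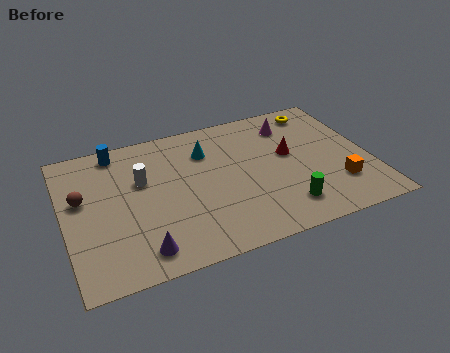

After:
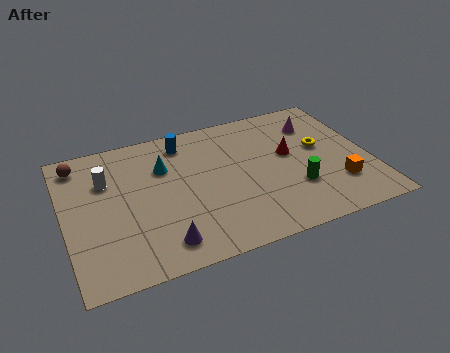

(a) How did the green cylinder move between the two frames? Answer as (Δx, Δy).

(0.6, 1.0)

The green cylinder was at about (9.2, 1.7) and moved to about (9.8, 2.7).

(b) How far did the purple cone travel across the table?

0.9

The purple cone moved from about (3.0, 1.3) to (3.9, 1.4), a distance of √(0.9² + 0.1²) ≈ 0.9.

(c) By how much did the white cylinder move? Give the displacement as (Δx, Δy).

(-1.5, 0.5)

The white cylinder started near (3.4, 5.4) and ended near (1.9, 5.9).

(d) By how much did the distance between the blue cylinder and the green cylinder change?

-2.6

They were about 8.9 units apart before and 6.3 after — 2.6 units closer together.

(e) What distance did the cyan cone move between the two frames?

1.9

The cyan cone moved from about (6.3, 6.3) to (4.4, 5.9), a distance of √(1.9² + 0.4²) ≈ 1.9.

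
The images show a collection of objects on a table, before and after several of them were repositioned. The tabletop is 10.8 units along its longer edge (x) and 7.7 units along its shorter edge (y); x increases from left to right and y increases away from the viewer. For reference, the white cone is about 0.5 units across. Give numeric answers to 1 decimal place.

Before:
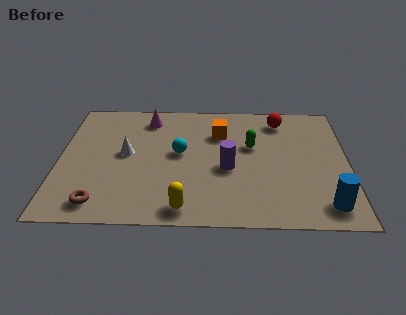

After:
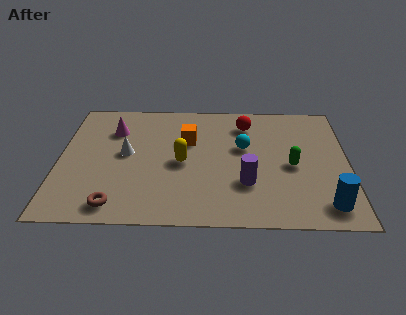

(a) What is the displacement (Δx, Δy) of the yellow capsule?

(-0.1, 2.7)

The yellow capsule started near (4.7, 0.9) and ended near (4.6, 3.6).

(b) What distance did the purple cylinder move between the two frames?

1.1

The purple cylinder moved from about (6.3, 3.3) to (7.0, 2.4), a distance of √(0.7² + 0.9²) ≈ 1.1.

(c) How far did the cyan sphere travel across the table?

2.4

The cyan sphere was near (4.5, 4.2) before and (6.9, 4.6) after, so it travelled √(2.4² + 0.4²) ≈ 2.4 units.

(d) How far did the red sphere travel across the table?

1.3

From (8.3, 6.4) to (7.0, 6.1), the red sphere covered √(1.3² + 0.3²) ≈ 1.3 units.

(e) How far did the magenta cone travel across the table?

1.5

From (3.3, 6.4) to (2.0, 5.6), the magenta cone covered √(1.3² + 0.8²) ≈ 1.5 units.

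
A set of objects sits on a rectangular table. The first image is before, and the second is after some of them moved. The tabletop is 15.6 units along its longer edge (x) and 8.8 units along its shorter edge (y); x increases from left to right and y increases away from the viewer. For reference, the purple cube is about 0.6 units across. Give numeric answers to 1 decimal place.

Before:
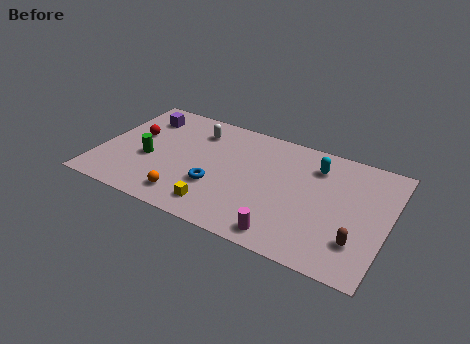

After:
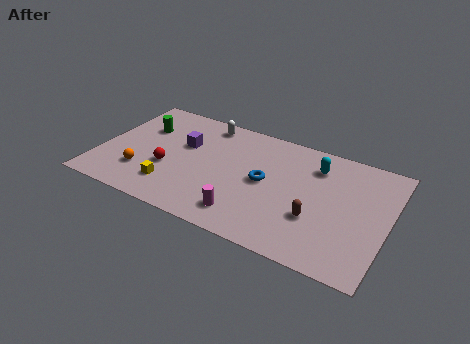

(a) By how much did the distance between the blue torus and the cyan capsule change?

-2.9

They were about 6.3 units apart before and 3.4 after — 2.9 units closer together.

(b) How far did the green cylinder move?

2.5

The green cylinder was near (2.7, 3.6) before and (2.0, 6.0) after, so it travelled √(0.7² + 2.4²) ≈ 2.5 units.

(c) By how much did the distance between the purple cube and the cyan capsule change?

-2.4

Before: roughly 9.6 units apart; after: 7.2. That's 2.4 units closer together.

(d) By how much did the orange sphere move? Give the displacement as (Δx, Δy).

(-2.6, 0.9)

From the two frames, the orange sphere sits at roughly (5.1, 1.5) before and (2.5, 2.4) after.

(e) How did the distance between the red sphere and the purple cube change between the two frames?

+0.6

Before: roughly 1.7 units apart; after: 2.3. That's 0.6 units further apart.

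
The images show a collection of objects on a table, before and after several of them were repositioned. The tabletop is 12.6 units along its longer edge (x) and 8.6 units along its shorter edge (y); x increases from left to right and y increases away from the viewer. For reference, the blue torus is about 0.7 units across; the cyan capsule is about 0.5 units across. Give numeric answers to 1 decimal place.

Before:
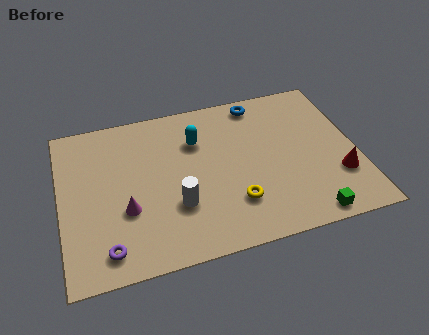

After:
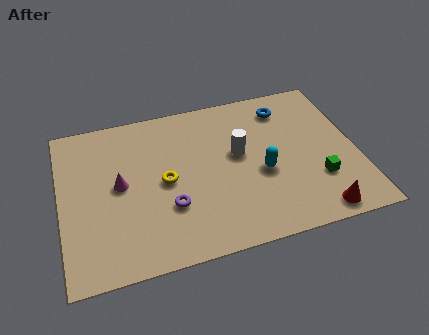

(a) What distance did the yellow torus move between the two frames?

3.4

The yellow torus moved from about (7.2, 2.3) to (4.4, 4.2), a distance of √(2.8² + 1.9²) ≈ 3.4.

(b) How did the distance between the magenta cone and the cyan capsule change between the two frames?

+1.7

Before: roughly 4.4 units apart; after: 6.1. That's 1.7 units further apart.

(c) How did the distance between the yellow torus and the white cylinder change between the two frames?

+0.8

They were about 2.5 units apart before and 3.3 after — 0.8 units further apart.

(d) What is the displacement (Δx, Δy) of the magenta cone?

(-0.2, 1.4)

The magenta cone started near (2.7, 3.1) and ended near (2.5, 4.5).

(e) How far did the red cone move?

2.0

The red cone was near (11.7, 2.6) before and (10.6, 0.9) after, so it travelled √(1.1² + 1.7²) ≈ 2.0 units.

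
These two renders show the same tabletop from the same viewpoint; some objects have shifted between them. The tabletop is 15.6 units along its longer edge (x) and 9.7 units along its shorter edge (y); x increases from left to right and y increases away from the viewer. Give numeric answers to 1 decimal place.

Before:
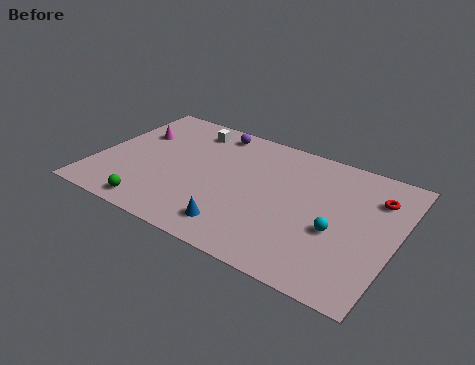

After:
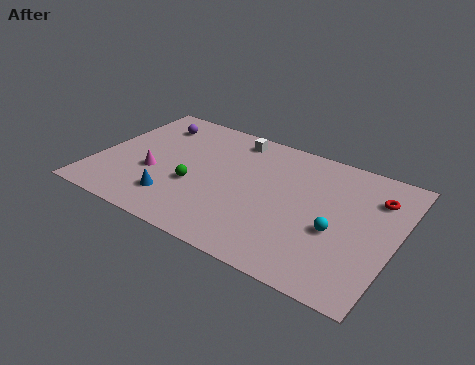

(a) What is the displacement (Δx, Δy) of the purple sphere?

(-3.2, -0.8)

From the two frames, the purple sphere sits at roughly (5.5, 8.5) before and (2.3, 7.7) after.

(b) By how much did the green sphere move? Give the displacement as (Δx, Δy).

(1.7, 2.6)

The green sphere started near (3.6, 1.1) and ended near (5.3, 3.7).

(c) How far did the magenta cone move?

3.2

The magenta cone was near (1.6, 6.5) before and (3.1, 3.7) after, so it travelled √(1.5² + 2.8²) ≈ 3.2 units.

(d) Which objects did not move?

the cyan sphere and the red torus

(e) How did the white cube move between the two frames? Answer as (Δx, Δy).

(2.3, 0.3)

The white cube was at about (4.3, 8.1) and moved to about (6.6, 8.4).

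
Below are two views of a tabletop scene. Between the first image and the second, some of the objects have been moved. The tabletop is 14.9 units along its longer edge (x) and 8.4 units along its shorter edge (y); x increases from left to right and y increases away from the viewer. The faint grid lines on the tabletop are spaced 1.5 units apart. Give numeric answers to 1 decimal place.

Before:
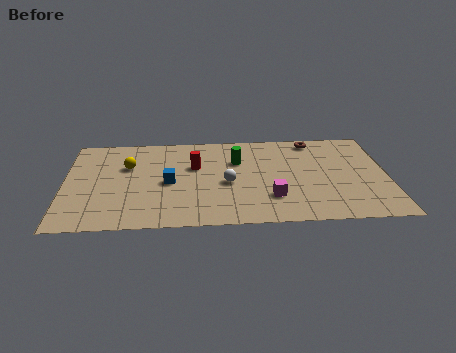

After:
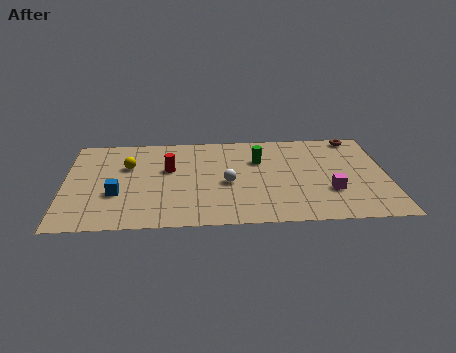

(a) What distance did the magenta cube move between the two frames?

2.7

The magenta cube was near (9.5, 2.3) before and (12.2, 2.7) after, so it travelled √(2.7² + 0.4²) ≈ 2.7 units.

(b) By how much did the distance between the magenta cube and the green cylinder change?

+0.7

They were about 3.7 units apart before and 4.4 after — 0.7 units further apart.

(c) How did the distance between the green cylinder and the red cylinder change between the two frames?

+2.2

They were about 2.0 units apart before and 4.2 after — 2.2 units further apart.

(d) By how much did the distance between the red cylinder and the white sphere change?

+0.8

The distance was about 2.2 in the first image and 3.0 in the second, so they moved 0.8 units further apart.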